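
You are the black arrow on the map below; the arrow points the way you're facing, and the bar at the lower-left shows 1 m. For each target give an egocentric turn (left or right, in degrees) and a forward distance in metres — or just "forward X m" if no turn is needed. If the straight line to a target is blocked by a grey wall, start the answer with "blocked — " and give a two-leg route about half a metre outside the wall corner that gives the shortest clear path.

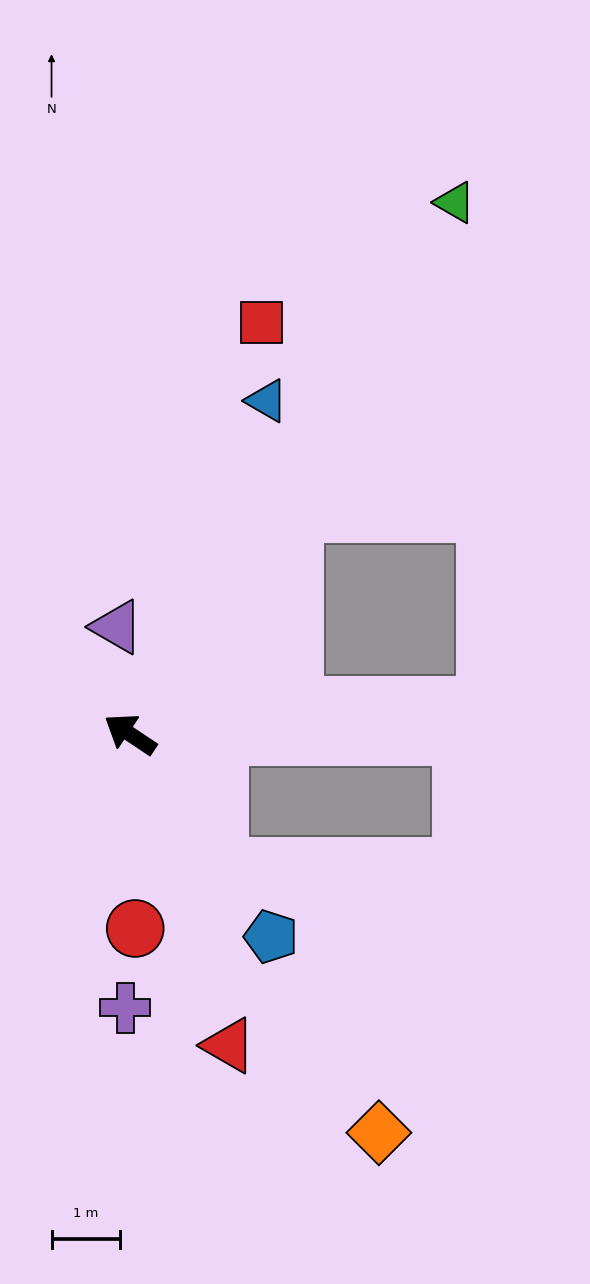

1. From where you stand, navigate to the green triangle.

turn right 88°, forward 9.1 m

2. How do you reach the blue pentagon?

turn left 159°, forward 3.6 m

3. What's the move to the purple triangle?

turn right 49°, forward 1.6 m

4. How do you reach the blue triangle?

turn right 79°, forward 5.3 m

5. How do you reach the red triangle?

turn left 141°, forward 4.8 m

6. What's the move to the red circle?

turn left 125°, forward 2.8 m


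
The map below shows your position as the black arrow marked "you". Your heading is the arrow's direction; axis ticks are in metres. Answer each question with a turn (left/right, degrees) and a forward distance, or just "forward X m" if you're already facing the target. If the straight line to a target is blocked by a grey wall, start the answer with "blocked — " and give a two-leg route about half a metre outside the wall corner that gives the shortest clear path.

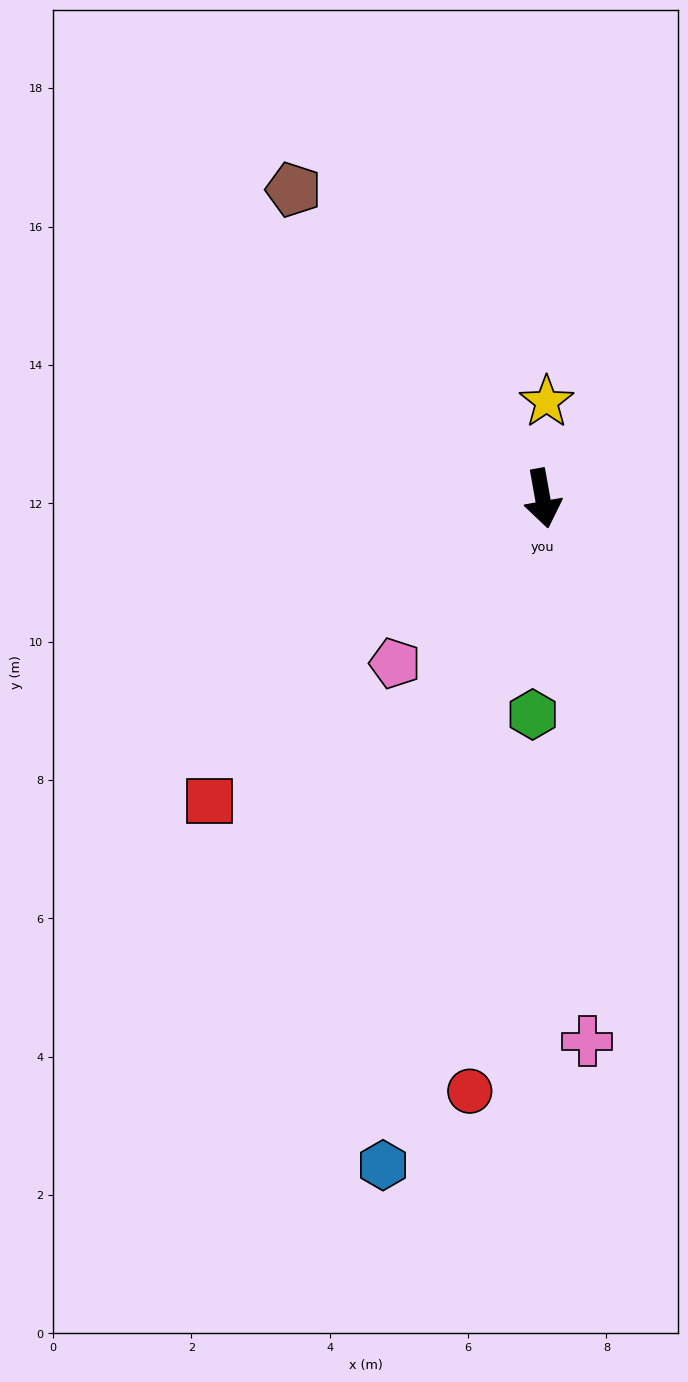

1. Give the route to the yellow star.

turn left 168°, forward 1.4 m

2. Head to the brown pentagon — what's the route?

turn right 151°, forward 5.7 m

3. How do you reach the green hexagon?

turn right 13°, forward 3.1 m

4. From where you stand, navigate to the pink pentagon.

turn right 52°, forward 3.2 m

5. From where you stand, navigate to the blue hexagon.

turn right 24°, forward 9.9 m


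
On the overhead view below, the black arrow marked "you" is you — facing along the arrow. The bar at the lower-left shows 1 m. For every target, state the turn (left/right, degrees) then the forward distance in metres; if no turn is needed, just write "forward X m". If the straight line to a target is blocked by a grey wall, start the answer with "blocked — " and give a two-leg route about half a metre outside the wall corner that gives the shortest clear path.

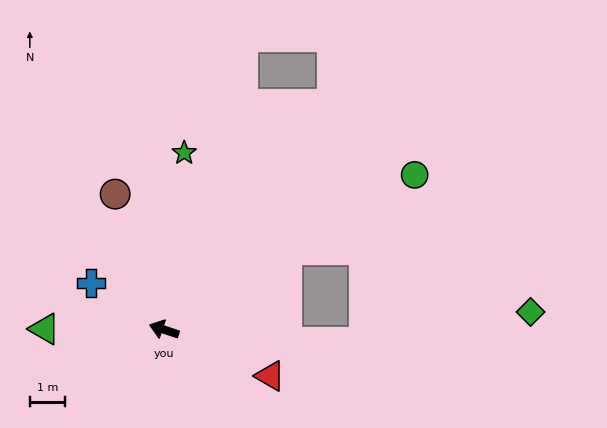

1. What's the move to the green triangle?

turn left 18°, forward 3.4 m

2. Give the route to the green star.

turn right 78°, forward 5.1 m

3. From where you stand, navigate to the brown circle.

turn right 52°, forward 4.1 m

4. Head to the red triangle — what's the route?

turn left 175°, forward 3.3 m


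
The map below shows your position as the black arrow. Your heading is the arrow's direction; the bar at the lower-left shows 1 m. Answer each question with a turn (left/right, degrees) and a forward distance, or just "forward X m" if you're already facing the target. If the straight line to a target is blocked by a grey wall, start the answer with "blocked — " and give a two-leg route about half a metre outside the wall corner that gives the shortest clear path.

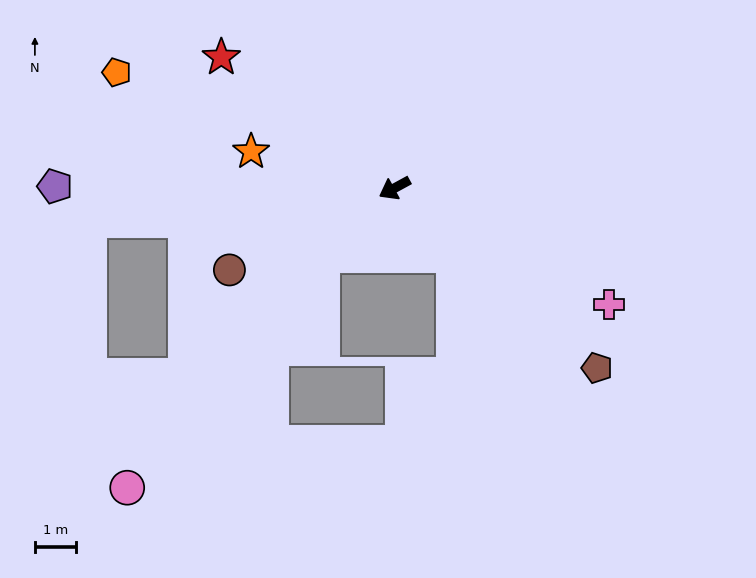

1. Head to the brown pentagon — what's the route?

turn left 110°, forward 6.6 m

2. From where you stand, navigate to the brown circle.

turn right 2°, forward 4.5 m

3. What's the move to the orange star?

turn right 43°, forward 3.6 m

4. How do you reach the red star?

turn right 66°, forward 5.3 m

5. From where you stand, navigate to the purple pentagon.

turn right 29°, forward 8.3 m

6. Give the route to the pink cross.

turn left 123°, forward 6.0 m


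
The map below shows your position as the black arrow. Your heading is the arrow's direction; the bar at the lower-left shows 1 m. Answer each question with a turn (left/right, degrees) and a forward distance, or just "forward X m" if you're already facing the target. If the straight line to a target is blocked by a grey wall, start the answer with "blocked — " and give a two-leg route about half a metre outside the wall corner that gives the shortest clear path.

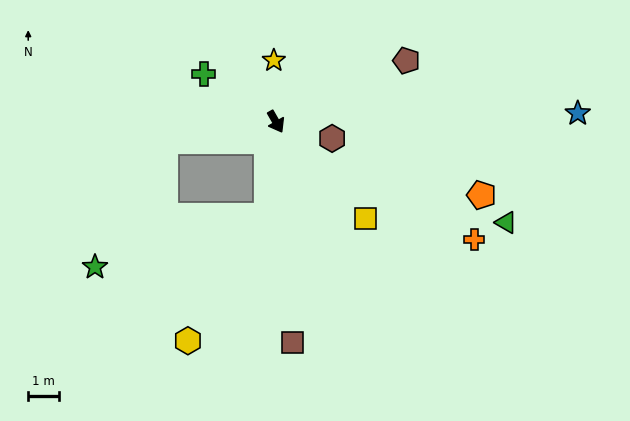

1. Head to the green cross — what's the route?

turn right 153°, forward 2.8 m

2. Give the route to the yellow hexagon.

blocked — turn right 35°, forward 3.1 m, then turn right 27°, forward 4.7 m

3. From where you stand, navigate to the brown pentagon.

turn left 85°, forward 4.6 m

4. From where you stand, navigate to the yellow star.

turn left 152°, forward 2.0 m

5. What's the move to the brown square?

turn right 26°, forward 7.1 m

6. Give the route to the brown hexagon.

turn left 44°, forward 1.9 m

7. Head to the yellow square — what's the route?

turn left 13°, forward 4.2 m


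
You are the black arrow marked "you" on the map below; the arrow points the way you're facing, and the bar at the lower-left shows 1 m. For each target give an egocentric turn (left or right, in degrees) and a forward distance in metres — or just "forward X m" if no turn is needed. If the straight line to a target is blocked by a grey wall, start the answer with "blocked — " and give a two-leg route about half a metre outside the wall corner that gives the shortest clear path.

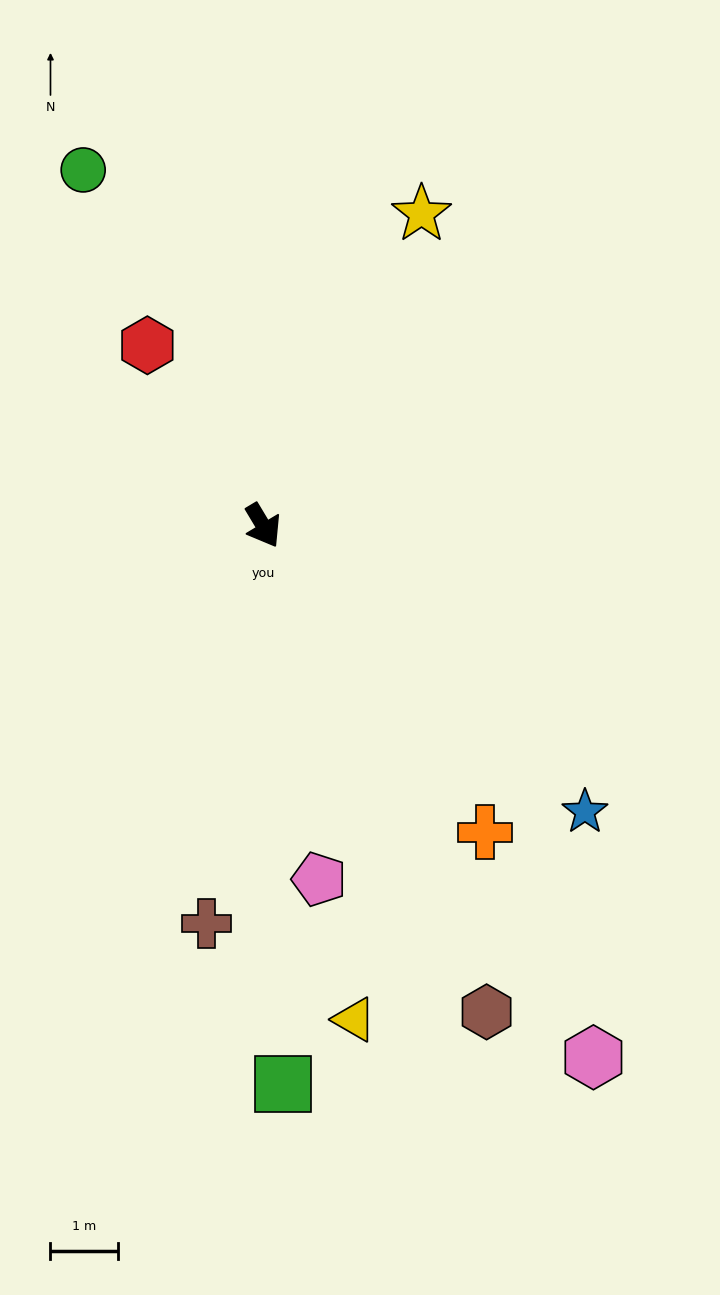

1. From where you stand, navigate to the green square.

turn right 29°, forward 8.3 m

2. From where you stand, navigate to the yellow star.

turn left 122°, forward 5.2 m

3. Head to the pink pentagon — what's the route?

turn right 22°, forward 5.3 m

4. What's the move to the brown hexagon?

turn right 6°, forward 7.9 m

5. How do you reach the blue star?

turn left 17°, forward 6.4 m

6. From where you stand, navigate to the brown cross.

turn right 39°, forward 6.0 m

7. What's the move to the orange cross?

turn left 5°, forward 5.6 m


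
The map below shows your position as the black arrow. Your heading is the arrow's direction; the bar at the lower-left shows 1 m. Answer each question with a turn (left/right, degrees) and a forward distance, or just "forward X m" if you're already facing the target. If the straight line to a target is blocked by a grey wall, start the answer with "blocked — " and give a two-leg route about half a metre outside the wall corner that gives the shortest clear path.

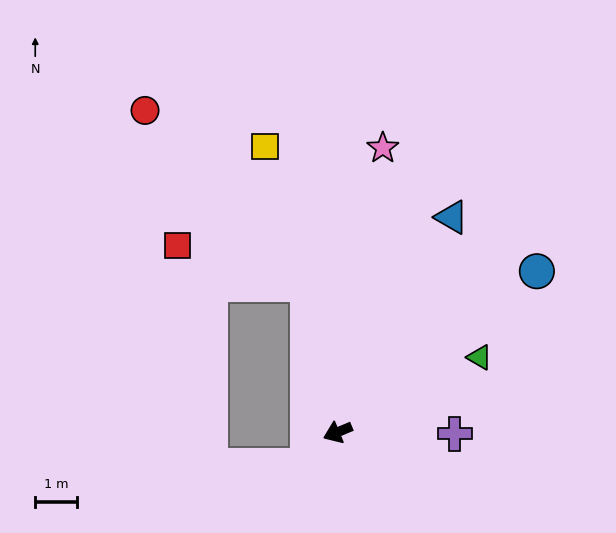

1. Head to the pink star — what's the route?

turn right 122°, forward 6.9 m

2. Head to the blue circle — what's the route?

turn right 164°, forward 6.1 m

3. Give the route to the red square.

blocked — turn right 101°, forward 3.6 m, then turn left 62°, forward 3.3 m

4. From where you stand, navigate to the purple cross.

turn left 157°, forward 2.8 m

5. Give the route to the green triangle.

turn right 175°, forward 3.8 m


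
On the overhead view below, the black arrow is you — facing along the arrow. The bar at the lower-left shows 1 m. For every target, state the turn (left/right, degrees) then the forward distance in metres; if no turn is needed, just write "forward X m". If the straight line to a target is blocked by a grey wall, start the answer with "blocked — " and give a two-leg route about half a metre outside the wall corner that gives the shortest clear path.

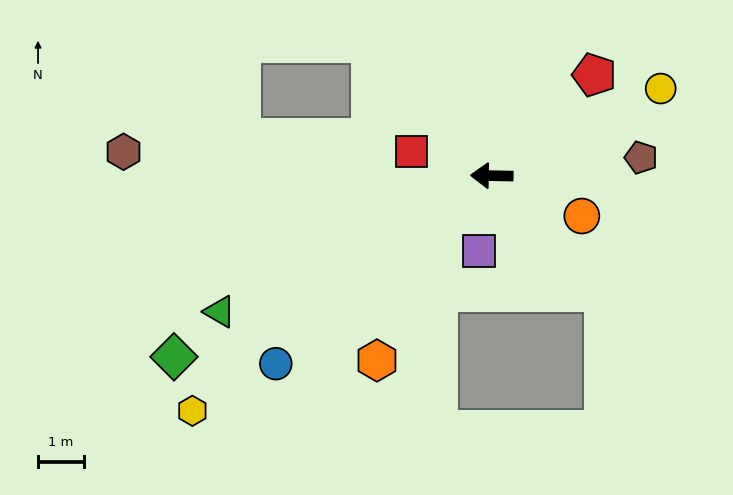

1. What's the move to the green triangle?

turn left 28°, forward 6.6 m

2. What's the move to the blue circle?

turn left 42°, forward 6.2 m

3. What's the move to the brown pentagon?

turn right 172°, forward 3.3 m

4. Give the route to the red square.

turn right 16°, forward 1.8 m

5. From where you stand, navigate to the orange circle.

turn left 157°, forward 2.2 m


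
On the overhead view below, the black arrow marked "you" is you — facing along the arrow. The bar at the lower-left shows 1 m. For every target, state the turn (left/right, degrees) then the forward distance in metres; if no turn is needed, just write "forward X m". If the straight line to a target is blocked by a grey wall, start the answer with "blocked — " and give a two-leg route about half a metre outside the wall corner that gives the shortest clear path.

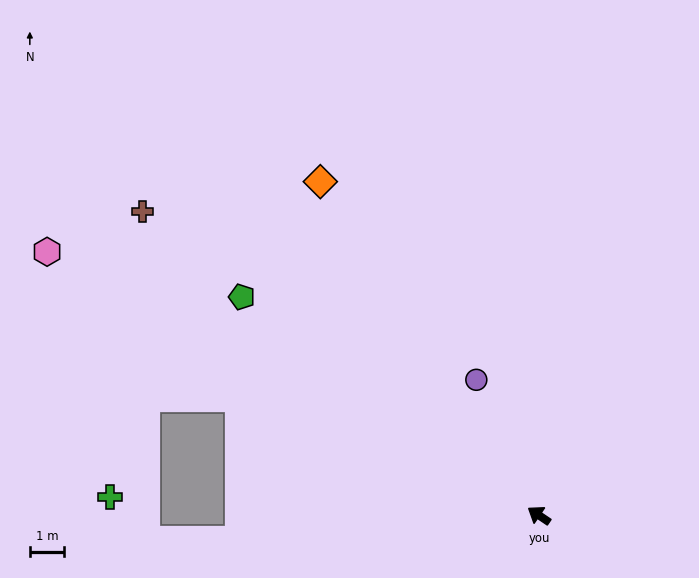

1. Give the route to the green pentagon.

turn right 2°, forward 10.8 m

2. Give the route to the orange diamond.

turn right 23°, forward 11.7 m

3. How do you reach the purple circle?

turn right 31°, forward 4.4 m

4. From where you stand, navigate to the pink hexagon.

turn left 6°, forward 16.3 m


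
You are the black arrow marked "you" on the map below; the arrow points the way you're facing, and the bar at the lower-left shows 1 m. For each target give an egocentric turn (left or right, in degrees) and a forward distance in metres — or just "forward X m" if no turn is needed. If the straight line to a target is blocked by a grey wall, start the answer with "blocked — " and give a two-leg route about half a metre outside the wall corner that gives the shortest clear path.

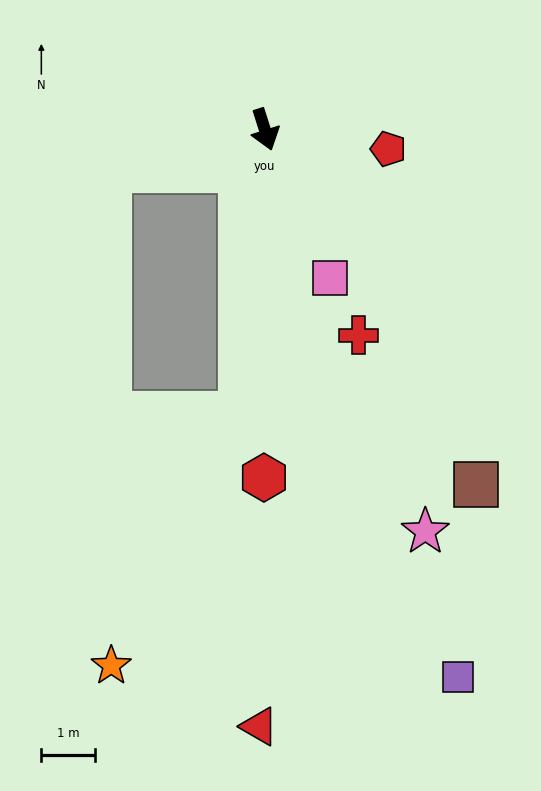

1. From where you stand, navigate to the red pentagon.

turn left 63°, forward 2.3 m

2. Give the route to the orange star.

blocked — turn right 22°, forward 5.4 m, then turn right 23°, forward 5.3 m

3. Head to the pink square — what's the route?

turn left 6°, forward 3.0 m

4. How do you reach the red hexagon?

turn right 18°, forward 6.5 m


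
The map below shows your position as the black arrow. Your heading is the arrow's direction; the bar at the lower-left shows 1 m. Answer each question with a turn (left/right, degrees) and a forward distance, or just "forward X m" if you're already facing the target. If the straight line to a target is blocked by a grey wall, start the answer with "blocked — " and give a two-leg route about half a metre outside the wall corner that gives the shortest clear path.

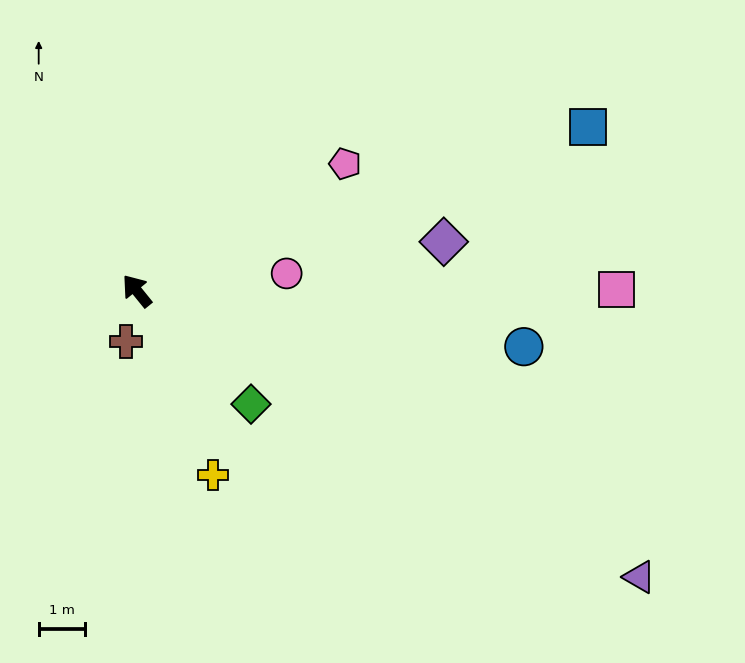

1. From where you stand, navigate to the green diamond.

turn right 174°, forward 3.5 m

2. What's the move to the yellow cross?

turn left 164°, forward 4.3 m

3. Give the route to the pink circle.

turn right 122°, forward 3.2 m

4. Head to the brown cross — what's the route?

turn left 129°, forward 1.1 m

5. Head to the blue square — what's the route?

turn right 109°, forward 10.3 m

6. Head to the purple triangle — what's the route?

turn right 159°, forward 12.4 m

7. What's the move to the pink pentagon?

turn right 98°, forward 5.2 m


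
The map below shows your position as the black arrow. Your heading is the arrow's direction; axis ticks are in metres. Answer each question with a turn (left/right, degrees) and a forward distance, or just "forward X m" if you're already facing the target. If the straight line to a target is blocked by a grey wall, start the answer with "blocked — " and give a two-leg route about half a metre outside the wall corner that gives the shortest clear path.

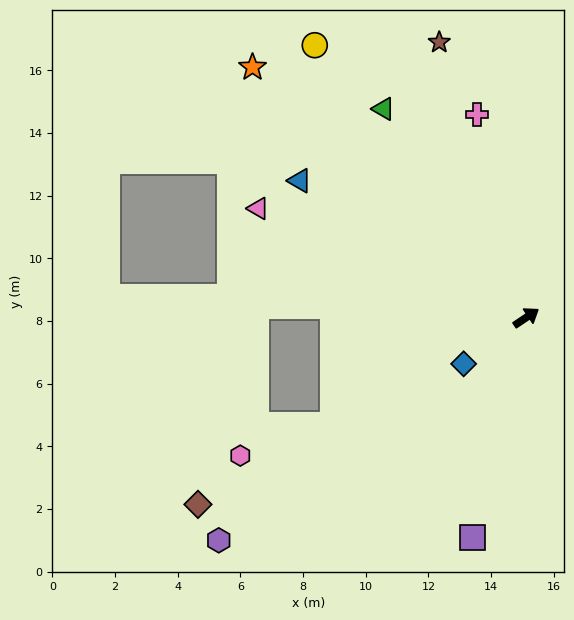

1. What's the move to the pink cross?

turn left 70°, forward 6.7 m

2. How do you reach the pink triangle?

turn left 124°, forward 9.2 m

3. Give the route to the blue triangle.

turn left 115°, forward 8.4 m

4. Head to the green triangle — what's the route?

turn left 91°, forward 8.1 m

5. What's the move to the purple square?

turn right 137°, forward 7.2 m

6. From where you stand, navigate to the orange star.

turn left 104°, forward 11.8 m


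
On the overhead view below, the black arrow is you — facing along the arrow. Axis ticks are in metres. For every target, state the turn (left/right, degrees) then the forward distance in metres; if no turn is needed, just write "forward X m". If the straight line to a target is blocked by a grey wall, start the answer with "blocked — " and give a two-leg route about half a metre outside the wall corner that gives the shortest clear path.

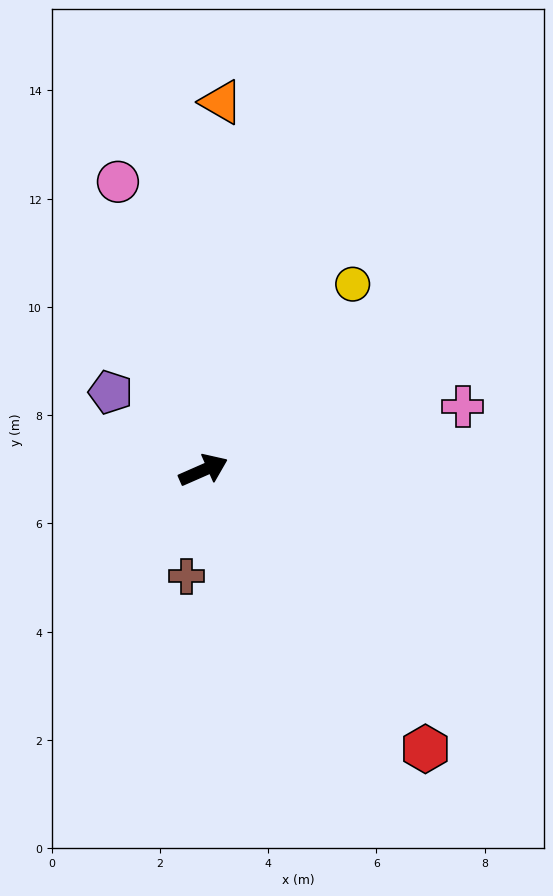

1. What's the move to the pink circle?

turn left 83°, forward 5.6 m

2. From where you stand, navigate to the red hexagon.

turn right 75°, forward 6.6 m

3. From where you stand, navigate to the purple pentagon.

turn left 116°, forward 2.2 m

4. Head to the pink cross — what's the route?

turn right 10°, forward 4.9 m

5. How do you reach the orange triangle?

turn left 64°, forward 6.8 m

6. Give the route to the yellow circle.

turn left 28°, forward 4.4 m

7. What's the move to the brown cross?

turn right 123°, forward 2.0 m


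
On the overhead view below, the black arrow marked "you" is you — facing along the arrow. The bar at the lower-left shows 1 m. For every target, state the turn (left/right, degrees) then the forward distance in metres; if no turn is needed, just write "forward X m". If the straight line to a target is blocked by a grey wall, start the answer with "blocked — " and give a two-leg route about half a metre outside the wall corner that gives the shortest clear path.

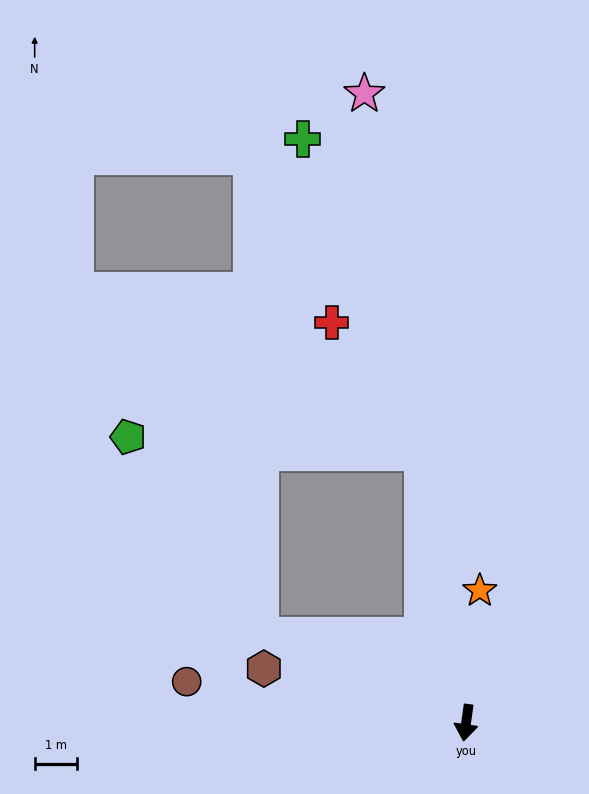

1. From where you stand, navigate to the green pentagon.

blocked — turn right 105°, forward 5.3 m, then turn right 33°, forward 5.6 m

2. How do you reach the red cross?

blocked — turn right 163°, forward 6.5 m, then turn left 26°, forward 3.7 m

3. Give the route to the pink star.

turn right 163°, forward 15.0 m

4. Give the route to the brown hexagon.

turn right 97°, forward 4.9 m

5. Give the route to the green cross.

blocked — turn right 163°, forward 6.5 m, then turn left 12°, forward 7.9 m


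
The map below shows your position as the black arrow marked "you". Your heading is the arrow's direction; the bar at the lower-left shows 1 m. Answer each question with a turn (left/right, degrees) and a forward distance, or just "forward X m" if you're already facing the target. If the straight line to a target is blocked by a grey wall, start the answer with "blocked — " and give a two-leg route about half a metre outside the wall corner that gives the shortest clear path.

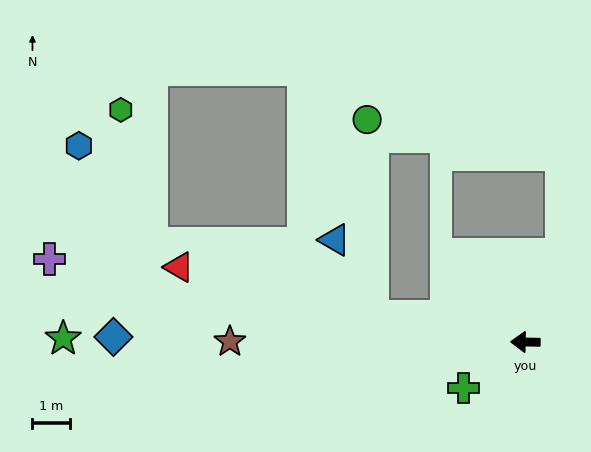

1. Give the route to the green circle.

blocked — turn right 9°, forward 4.1 m, then turn right 78°, forward 5.3 m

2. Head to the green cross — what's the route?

turn left 38°, forward 2.1 m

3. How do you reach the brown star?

forward 7.9 m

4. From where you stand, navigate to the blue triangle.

blocked — turn right 9°, forward 4.1 m, then turn right 53°, forward 2.3 m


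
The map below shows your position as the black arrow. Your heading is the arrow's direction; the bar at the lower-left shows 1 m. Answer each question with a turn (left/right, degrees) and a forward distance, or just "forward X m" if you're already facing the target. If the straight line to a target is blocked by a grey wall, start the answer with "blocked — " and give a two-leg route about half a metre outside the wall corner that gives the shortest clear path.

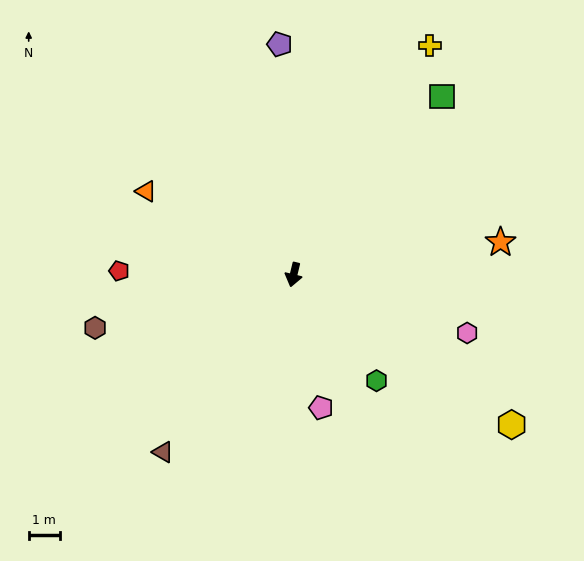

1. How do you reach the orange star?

turn left 113°, forward 6.7 m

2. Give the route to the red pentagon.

turn right 78°, forward 5.6 m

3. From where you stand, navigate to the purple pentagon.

turn right 163°, forward 7.4 m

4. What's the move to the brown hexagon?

turn right 61°, forward 6.6 m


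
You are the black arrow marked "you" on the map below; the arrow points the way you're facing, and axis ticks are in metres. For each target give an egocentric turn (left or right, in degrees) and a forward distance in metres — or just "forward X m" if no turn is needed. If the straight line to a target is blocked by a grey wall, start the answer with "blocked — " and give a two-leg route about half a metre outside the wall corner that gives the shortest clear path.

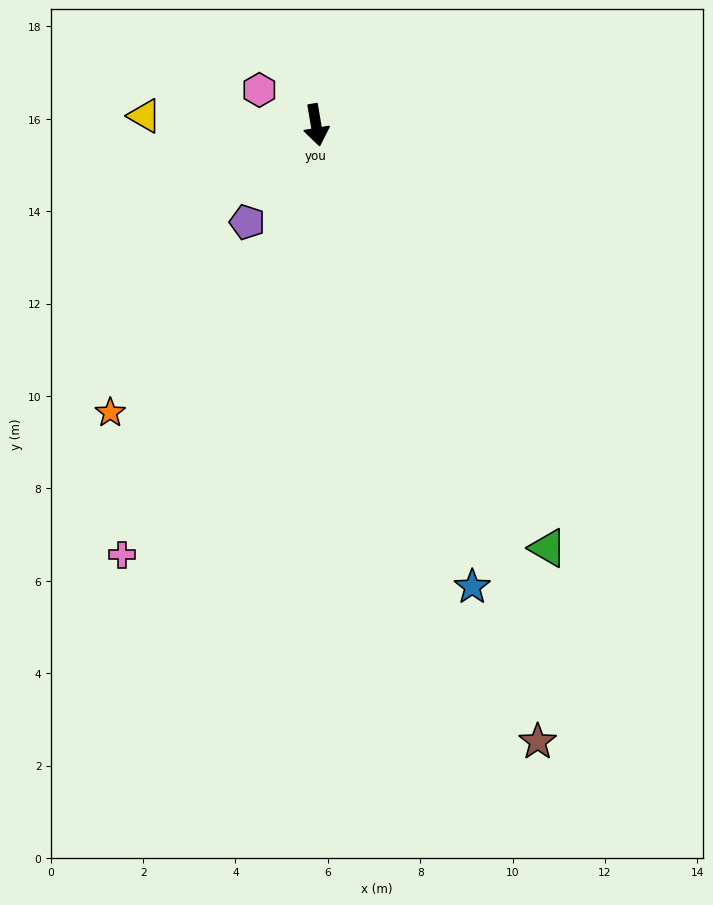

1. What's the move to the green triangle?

turn left 19°, forward 10.4 m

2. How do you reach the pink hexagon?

turn right 131°, forward 1.4 m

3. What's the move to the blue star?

turn left 9°, forward 10.6 m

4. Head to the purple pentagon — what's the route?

turn right 45°, forward 2.6 m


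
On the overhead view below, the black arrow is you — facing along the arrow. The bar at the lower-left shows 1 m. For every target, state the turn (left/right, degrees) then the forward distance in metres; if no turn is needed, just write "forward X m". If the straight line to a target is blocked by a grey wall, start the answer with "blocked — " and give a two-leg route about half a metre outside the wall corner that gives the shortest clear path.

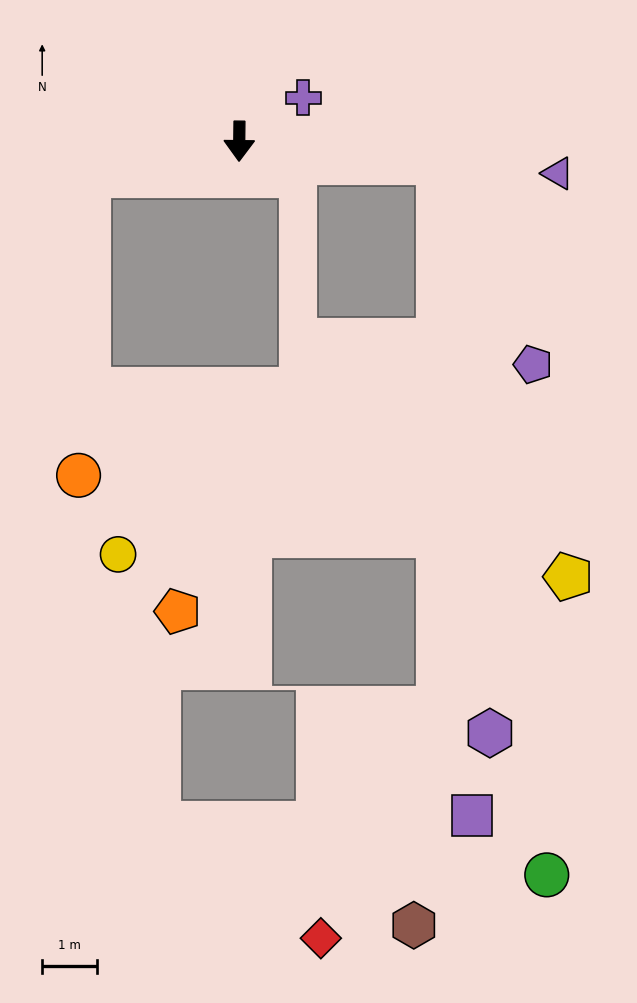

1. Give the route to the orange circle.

blocked — turn right 77°, forward 2.8 m, then turn left 76°, forward 5.5 m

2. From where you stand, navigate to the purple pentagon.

blocked — turn left 85°, forward 3.7 m, then turn right 60°, forward 4.1 m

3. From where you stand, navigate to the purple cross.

turn left 125°, forward 1.4 m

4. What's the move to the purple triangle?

turn left 85°, forward 5.9 m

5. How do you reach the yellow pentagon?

blocked — turn left 85°, forward 3.7 m, then turn right 67°, forward 8.0 m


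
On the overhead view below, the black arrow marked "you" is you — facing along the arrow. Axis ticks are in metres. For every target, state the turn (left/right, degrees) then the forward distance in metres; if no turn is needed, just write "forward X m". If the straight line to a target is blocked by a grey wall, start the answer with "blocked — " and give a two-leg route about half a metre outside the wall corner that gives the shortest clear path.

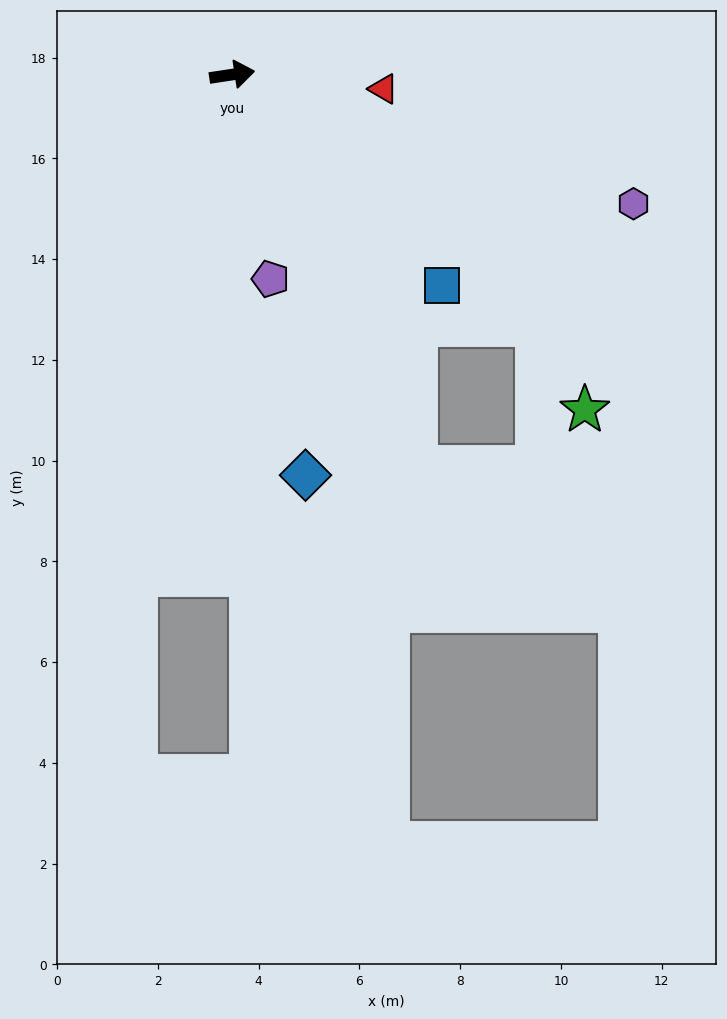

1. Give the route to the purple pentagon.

turn right 88°, forward 4.1 m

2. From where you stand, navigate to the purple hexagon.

turn right 26°, forward 8.4 m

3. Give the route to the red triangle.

turn right 14°, forward 3.0 m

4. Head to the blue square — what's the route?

turn right 54°, forward 5.9 m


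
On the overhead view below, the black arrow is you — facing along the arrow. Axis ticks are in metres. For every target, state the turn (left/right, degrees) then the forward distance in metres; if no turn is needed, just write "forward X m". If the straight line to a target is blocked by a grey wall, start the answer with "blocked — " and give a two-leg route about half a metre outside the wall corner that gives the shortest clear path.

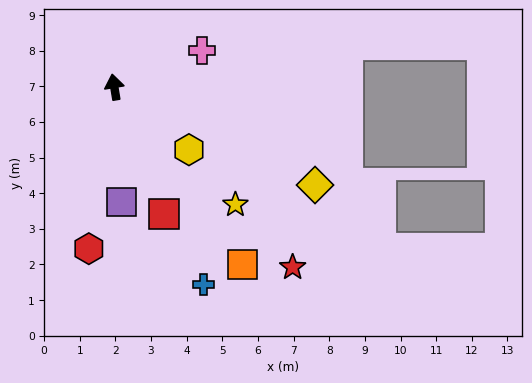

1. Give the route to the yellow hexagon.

turn right 139°, forward 2.7 m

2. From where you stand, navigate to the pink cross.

turn right 77°, forward 2.7 m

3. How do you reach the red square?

turn right 168°, forward 3.8 m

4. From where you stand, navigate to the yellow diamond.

turn right 125°, forward 6.3 m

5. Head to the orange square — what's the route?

turn right 154°, forward 6.1 m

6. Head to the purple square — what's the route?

turn left 174°, forward 3.2 m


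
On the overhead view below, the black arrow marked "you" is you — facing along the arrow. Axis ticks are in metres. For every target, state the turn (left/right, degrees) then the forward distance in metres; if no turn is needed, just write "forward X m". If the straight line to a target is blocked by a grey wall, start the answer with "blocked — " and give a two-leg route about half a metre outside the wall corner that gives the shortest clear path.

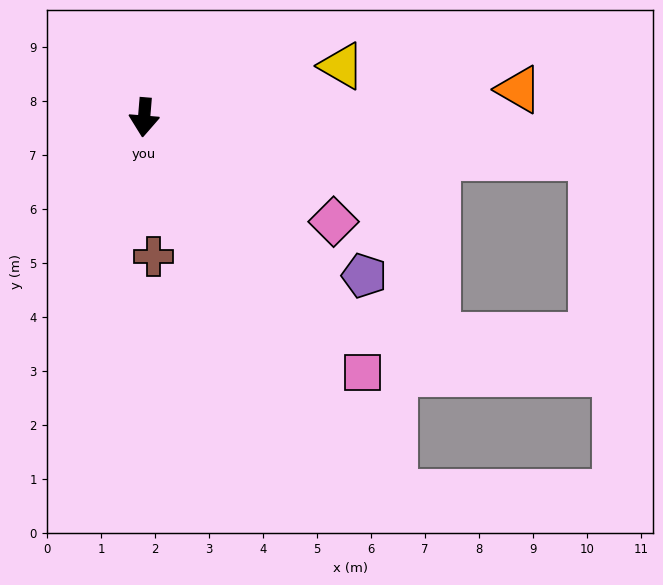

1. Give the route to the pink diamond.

turn left 66°, forward 4.0 m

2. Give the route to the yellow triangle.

turn left 109°, forward 3.8 m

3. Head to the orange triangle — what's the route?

turn left 99°, forward 7.0 m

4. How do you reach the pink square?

turn left 45°, forward 6.2 m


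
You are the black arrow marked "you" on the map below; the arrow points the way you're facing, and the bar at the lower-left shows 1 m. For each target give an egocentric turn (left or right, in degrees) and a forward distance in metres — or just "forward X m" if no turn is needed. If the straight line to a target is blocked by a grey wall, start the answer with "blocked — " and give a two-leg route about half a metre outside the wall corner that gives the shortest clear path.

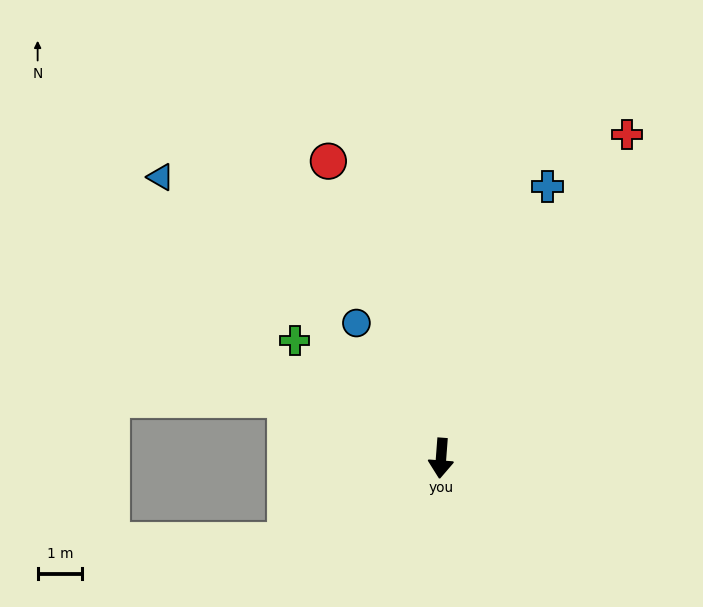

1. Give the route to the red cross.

turn left 154°, forward 8.4 m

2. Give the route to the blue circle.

turn right 144°, forward 3.6 m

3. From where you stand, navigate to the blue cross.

turn left 163°, forward 6.6 m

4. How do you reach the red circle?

turn right 155°, forward 7.1 m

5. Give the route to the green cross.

turn right 125°, forward 4.2 m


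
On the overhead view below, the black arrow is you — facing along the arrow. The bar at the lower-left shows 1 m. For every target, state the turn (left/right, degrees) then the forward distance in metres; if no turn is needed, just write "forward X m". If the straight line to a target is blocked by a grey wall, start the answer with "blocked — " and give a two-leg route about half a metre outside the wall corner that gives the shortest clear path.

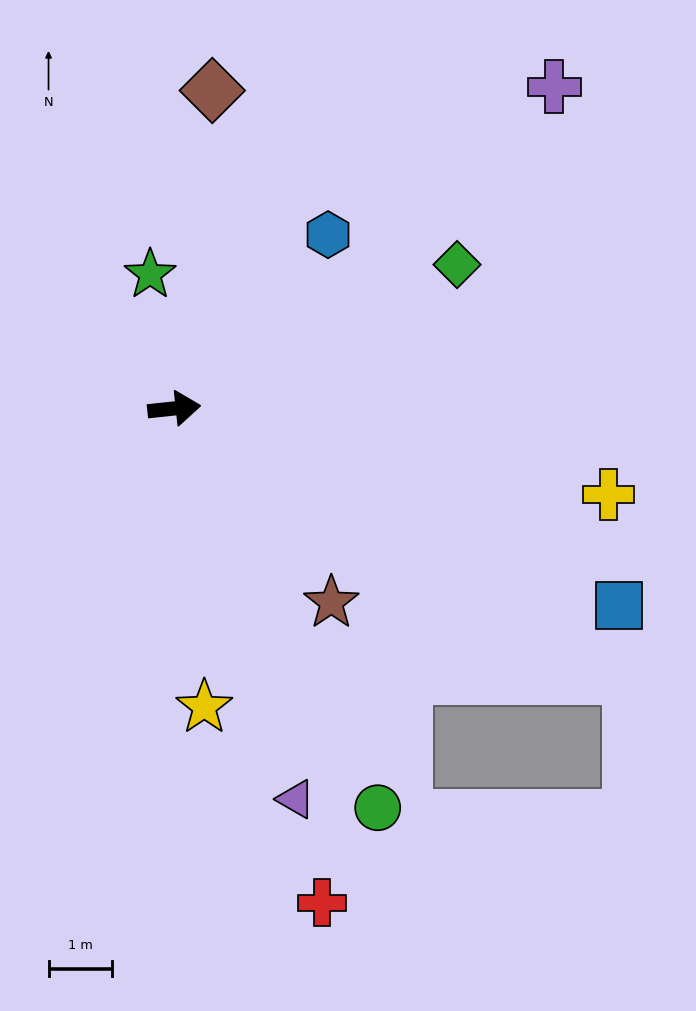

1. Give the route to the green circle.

turn right 69°, forward 7.0 m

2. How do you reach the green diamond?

turn left 21°, forward 5.0 m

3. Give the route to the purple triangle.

turn right 79°, forward 6.4 m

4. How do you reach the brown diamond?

turn left 77°, forward 5.0 m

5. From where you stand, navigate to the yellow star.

turn right 90°, forward 4.7 m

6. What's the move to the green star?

turn left 94°, forward 2.1 m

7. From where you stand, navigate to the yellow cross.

turn right 17°, forward 6.9 m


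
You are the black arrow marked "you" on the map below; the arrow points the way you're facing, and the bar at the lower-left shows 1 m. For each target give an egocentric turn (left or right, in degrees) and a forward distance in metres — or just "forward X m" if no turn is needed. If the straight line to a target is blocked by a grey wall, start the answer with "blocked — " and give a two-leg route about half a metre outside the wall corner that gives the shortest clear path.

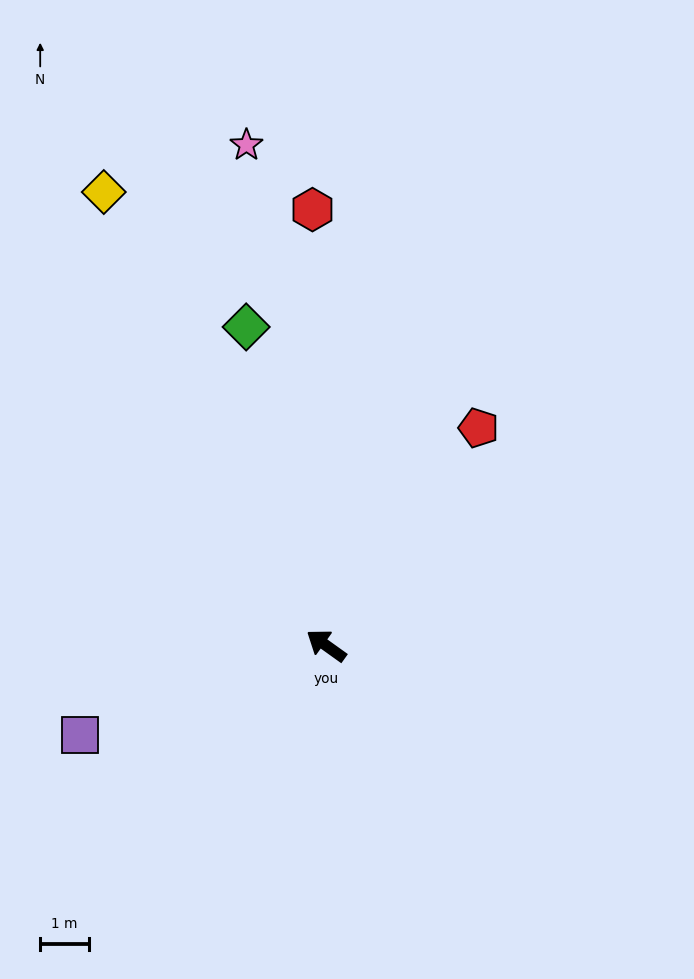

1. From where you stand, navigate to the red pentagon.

turn right 89°, forward 5.4 m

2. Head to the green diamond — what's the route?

turn right 40°, forward 6.7 m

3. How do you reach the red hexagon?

turn right 53°, forward 8.9 m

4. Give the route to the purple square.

turn left 56°, forward 5.4 m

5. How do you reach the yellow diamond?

turn right 28°, forward 10.4 m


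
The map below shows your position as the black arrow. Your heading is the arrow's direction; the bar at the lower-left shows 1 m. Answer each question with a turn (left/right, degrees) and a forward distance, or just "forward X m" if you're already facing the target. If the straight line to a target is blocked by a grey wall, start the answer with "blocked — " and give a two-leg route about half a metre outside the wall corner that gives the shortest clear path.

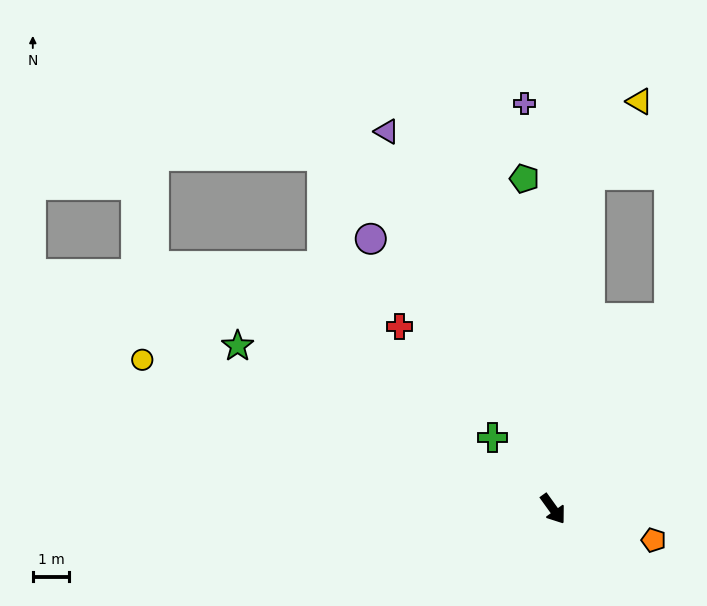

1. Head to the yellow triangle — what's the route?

blocked — turn left 138°, forward 9.3 m, then turn right 28°, forward 2.4 m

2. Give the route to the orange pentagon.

turn left 37°, forward 2.9 m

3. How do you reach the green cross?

turn right 175°, forward 2.6 m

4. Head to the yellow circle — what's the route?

turn right 146°, forward 12.1 m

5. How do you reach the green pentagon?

turn left 149°, forward 9.2 m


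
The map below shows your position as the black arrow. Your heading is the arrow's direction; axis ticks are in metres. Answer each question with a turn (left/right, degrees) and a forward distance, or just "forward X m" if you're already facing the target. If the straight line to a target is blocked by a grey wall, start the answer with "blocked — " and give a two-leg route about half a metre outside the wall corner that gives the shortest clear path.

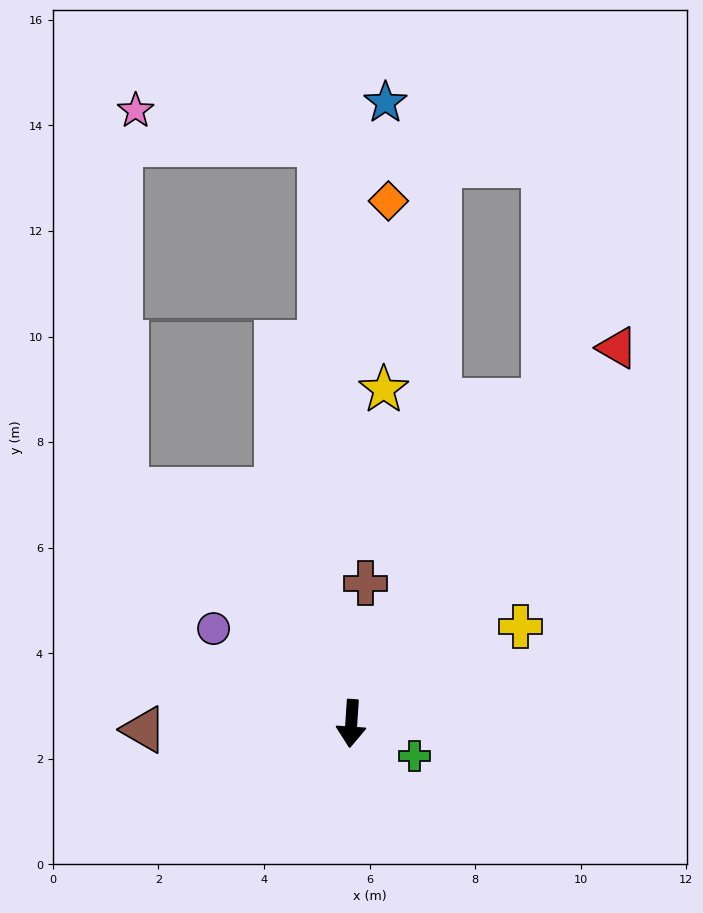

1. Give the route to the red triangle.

turn left 149°, forward 8.7 m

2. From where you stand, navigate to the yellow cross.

turn left 124°, forward 3.7 m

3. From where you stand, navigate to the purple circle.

turn right 121°, forward 3.2 m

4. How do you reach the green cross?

turn left 67°, forward 1.3 m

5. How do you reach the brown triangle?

turn right 84°, forward 3.9 m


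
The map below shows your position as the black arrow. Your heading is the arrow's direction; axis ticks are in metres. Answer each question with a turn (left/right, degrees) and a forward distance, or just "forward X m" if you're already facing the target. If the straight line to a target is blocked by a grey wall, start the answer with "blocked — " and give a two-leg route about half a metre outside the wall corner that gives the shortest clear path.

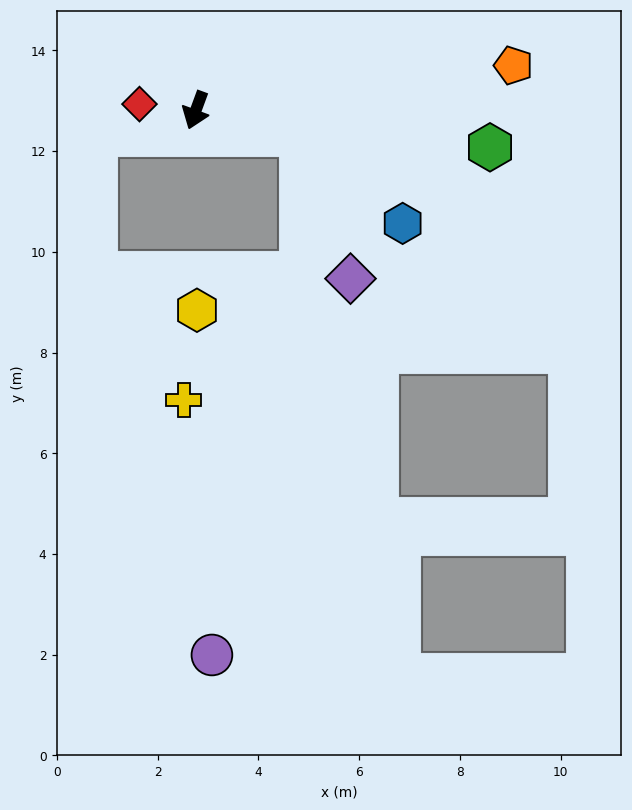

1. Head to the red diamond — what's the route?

turn right 76°, forward 1.1 m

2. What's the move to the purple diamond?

blocked — turn left 97°, forward 2.1 m, then turn right 58°, forward 3.0 m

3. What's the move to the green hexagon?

turn left 103°, forward 5.9 m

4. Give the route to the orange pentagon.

turn left 118°, forward 6.4 m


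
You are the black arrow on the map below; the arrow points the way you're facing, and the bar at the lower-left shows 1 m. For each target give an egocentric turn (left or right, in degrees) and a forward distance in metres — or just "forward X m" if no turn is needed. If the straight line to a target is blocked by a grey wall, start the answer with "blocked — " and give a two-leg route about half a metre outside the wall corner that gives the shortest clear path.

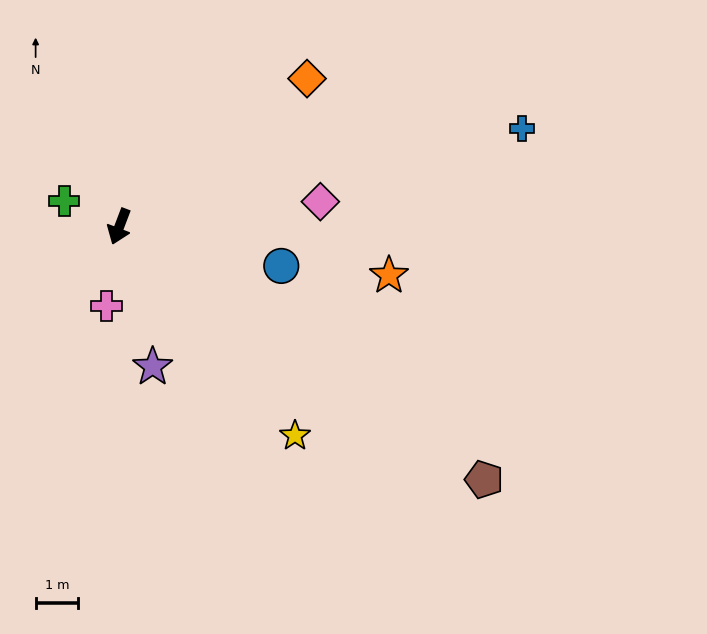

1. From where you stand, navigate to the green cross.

turn right 94°, forward 1.4 m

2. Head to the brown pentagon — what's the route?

turn left 76°, forward 10.5 m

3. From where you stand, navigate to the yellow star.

turn left 61°, forward 6.5 m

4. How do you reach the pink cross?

turn left 12°, forward 1.9 m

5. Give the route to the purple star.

turn left 34°, forward 3.4 m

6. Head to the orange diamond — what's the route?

turn left 149°, forward 5.6 m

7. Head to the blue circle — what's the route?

turn left 97°, forward 3.9 m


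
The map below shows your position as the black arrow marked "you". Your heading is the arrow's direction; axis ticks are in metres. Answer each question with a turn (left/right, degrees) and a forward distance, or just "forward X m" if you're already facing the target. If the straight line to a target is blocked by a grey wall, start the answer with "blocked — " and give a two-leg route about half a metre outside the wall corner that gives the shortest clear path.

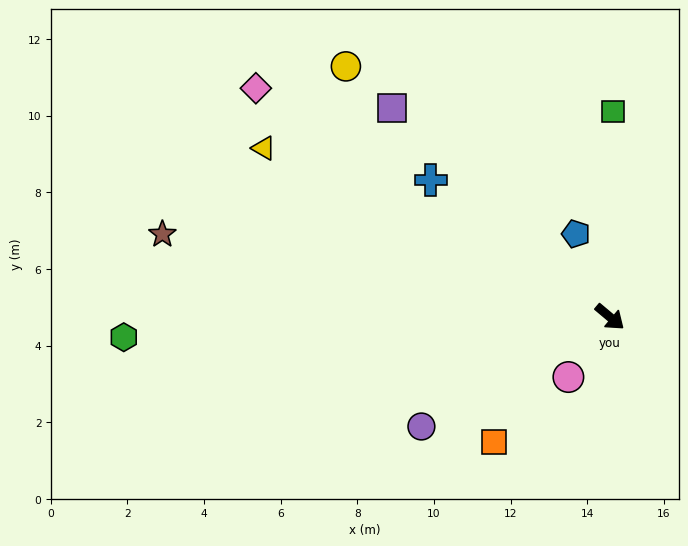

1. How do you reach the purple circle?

turn right 110°, forward 5.7 m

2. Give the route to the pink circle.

turn right 85°, forward 1.9 m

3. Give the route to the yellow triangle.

turn right 166°, forward 10.0 m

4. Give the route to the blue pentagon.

turn left 152°, forward 2.3 m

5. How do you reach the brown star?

turn right 151°, forward 11.9 m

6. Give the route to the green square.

turn left 129°, forward 5.4 m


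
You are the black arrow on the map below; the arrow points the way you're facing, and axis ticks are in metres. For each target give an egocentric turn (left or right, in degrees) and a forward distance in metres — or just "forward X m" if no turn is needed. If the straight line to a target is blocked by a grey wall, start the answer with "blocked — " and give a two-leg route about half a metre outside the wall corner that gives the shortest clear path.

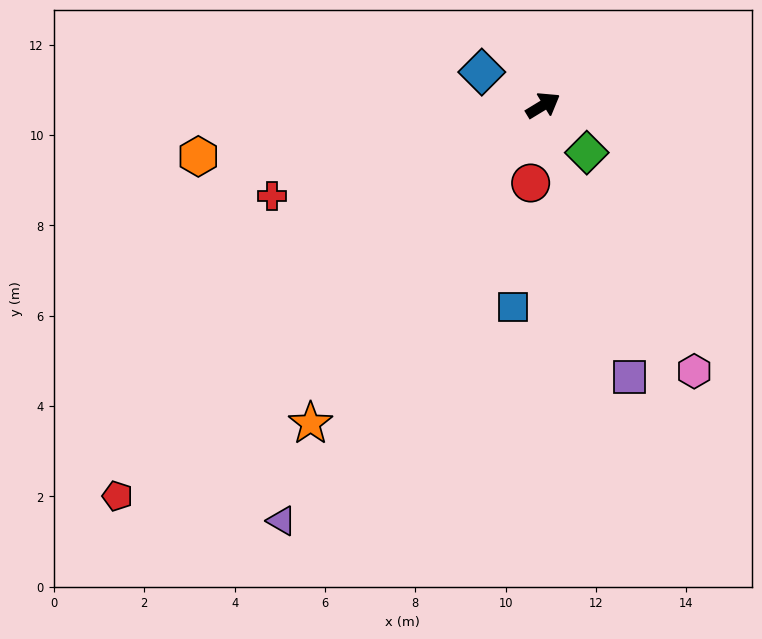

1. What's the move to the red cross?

turn left 167°, forward 6.3 m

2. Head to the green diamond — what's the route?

turn right 79°, forward 1.4 m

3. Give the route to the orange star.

turn right 157°, forward 8.7 m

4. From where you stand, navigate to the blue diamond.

turn left 120°, forward 1.5 m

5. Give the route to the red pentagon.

turn right 169°, forward 12.8 m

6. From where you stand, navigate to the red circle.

turn right 130°, forward 1.7 m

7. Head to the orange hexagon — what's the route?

turn left 157°, forward 7.7 m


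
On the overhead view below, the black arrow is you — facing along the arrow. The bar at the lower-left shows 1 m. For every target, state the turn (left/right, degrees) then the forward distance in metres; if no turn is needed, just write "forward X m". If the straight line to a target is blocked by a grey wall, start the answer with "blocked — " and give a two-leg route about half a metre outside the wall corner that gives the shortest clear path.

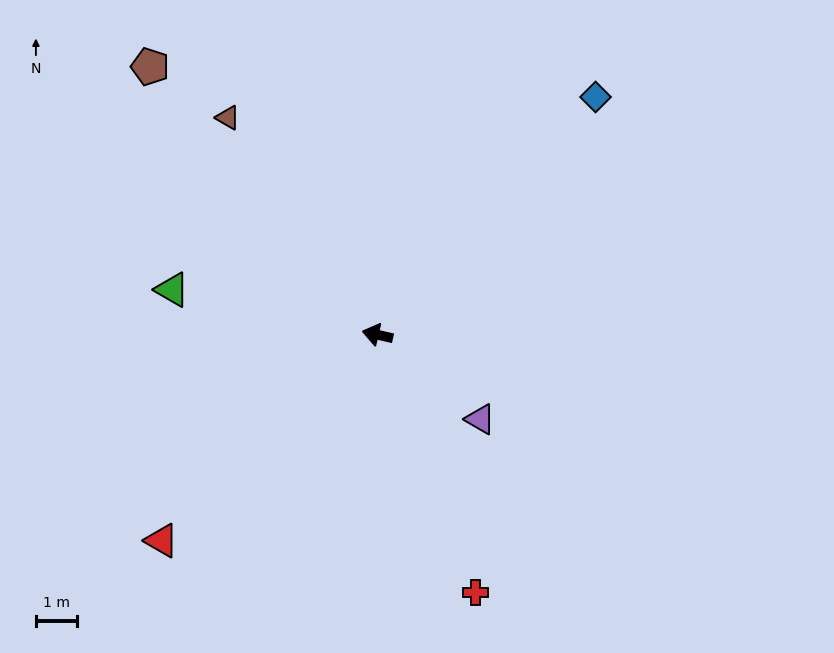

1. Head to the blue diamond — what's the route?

turn right 120°, forward 7.8 m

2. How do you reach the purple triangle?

turn left 153°, forward 3.2 m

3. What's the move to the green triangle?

forward 5.1 m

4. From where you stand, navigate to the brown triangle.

turn right 43°, forward 6.4 m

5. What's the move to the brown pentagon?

turn right 37°, forward 8.5 m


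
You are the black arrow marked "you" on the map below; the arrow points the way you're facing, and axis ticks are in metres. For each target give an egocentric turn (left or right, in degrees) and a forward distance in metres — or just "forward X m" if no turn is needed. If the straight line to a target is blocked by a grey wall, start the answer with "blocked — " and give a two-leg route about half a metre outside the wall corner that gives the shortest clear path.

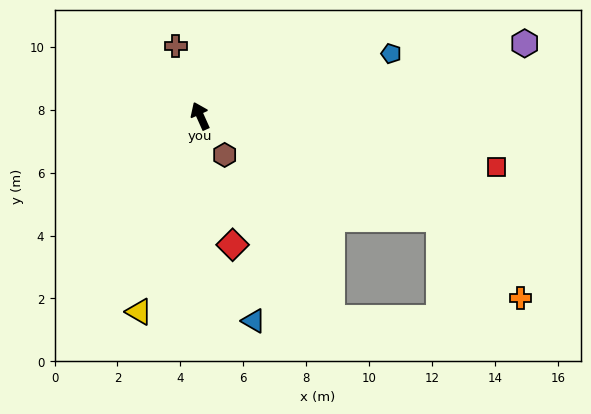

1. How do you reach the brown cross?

turn right 5°, forward 2.4 m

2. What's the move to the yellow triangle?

turn left 139°, forward 6.5 m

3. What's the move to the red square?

turn right 124°, forward 9.6 m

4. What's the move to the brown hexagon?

turn right 172°, forward 1.5 m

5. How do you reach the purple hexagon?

turn right 102°, forward 10.6 m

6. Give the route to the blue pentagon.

turn right 96°, forward 6.4 m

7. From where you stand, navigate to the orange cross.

blocked — turn right 138°, forward 8.3 m, then turn right 20°, forward 3.6 m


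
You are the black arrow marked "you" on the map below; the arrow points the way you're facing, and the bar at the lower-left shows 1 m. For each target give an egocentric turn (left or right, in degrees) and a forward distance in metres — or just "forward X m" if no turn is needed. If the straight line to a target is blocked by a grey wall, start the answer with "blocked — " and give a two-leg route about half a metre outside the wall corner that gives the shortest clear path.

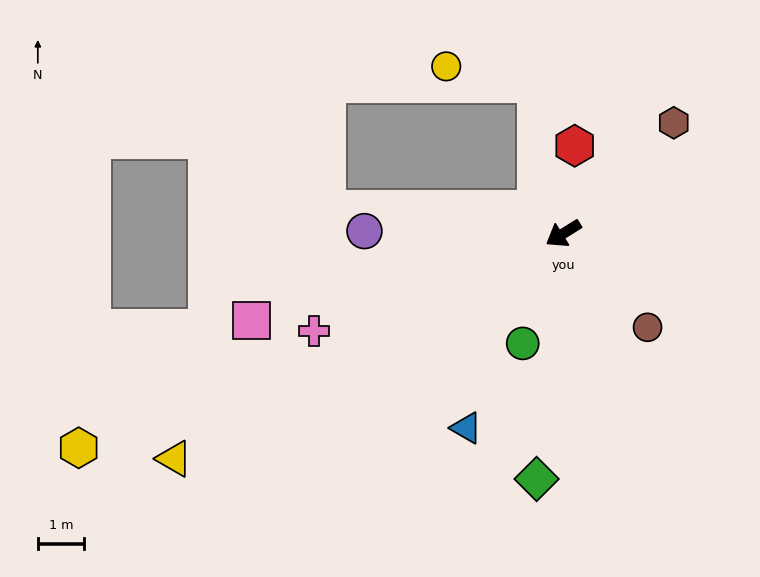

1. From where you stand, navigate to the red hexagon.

turn right 129°, forward 1.9 m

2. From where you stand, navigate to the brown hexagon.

turn right 167°, forward 3.4 m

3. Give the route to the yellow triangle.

forward 9.8 m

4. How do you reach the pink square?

turn right 16°, forward 7.0 m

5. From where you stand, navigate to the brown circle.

turn left 100°, forward 2.7 m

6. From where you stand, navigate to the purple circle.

turn right 33°, forward 4.3 m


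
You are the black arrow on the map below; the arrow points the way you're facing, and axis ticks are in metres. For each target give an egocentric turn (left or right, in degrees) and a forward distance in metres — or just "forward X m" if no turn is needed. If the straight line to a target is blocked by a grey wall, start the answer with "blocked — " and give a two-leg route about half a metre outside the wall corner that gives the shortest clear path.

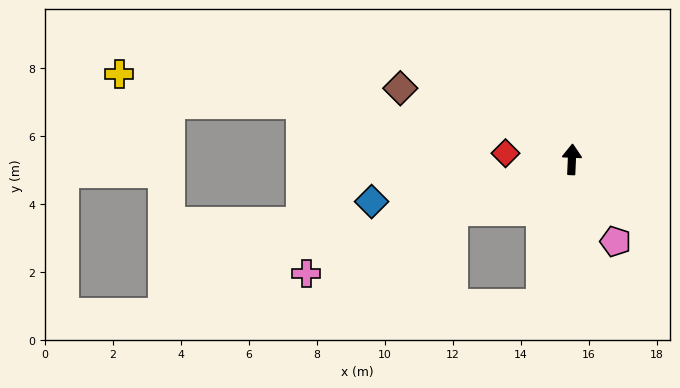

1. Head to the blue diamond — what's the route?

turn left 104°, forward 6.0 m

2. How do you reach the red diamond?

turn left 87°, forward 2.0 m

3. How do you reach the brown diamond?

turn left 70°, forward 5.5 m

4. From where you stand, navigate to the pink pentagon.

turn right 150°, forward 2.7 m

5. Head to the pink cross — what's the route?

turn left 116°, forward 8.5 m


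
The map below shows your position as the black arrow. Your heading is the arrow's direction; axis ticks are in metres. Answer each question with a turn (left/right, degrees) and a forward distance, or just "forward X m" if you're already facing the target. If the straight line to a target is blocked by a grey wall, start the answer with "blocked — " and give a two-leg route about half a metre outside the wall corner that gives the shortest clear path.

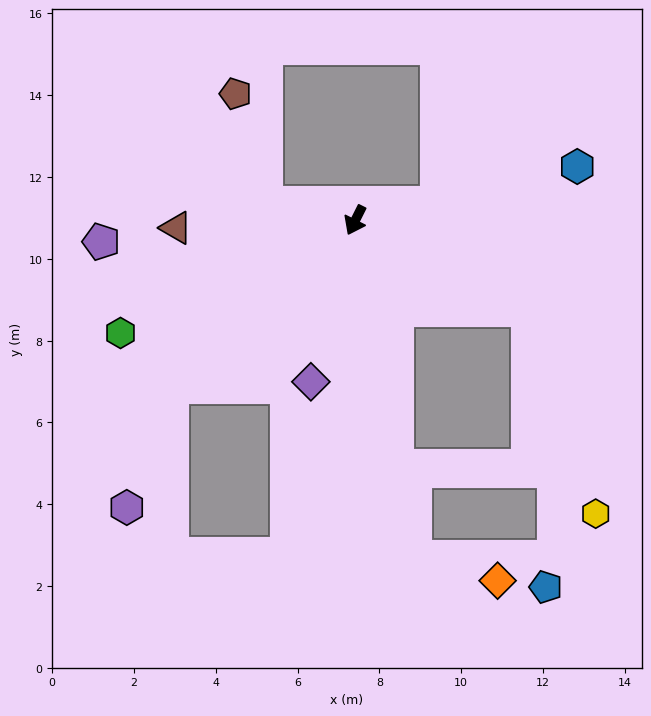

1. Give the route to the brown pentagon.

blocked — turn right 74°, forward 2.2 m, then turn right 64°, forward 2.8 m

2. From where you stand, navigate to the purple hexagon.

blocked — turn right 21°, forward 6.1 m, then turn left 27°, forward 3.2 m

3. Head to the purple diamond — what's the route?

turn left 11°, forward 4.1 m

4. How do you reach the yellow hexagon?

blocked — turn left 89°, forward 4.8 m, then turn right 44°, forward 5.2 m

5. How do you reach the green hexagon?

turn right 38°, forward 6.4 m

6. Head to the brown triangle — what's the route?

turn right 61°, forward 4.4 m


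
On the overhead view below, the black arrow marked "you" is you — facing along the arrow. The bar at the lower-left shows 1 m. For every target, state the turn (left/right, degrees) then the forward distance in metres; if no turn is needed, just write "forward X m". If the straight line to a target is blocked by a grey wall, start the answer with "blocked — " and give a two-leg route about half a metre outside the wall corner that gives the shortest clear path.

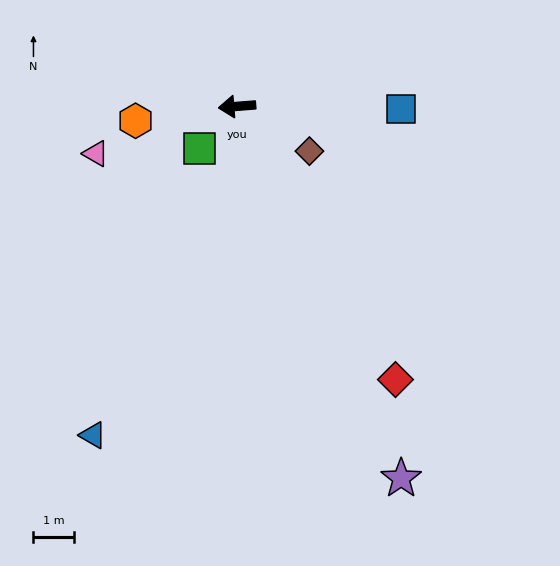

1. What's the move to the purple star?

turn left 109°, forward 10.0 m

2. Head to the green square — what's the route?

turn left 43°, forward 1.4 m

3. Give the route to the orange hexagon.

turn left 4°, forward 2.5 m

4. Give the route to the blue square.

turn left 175°, forward 4.0 m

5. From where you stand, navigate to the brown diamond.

turn left 144°, forward 2.1 m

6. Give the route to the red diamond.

turn left 116°, forward 7.8 m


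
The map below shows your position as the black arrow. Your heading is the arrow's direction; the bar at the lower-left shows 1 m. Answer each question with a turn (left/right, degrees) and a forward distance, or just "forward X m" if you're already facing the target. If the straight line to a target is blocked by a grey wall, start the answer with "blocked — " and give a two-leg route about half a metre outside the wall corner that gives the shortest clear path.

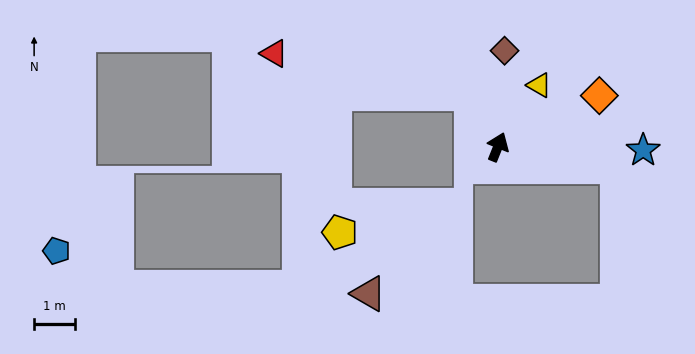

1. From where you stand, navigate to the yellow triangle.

turn right 12°, forward 1.8 m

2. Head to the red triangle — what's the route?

blocked — turn left 48°, forward 1.5 m, then turn left 52°, forward 4.9 m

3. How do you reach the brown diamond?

turn left 18°, forward 2.3 m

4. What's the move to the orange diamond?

turn right 41°, forward 2.8 m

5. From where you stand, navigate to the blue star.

turn right 70°, forward 3.5 m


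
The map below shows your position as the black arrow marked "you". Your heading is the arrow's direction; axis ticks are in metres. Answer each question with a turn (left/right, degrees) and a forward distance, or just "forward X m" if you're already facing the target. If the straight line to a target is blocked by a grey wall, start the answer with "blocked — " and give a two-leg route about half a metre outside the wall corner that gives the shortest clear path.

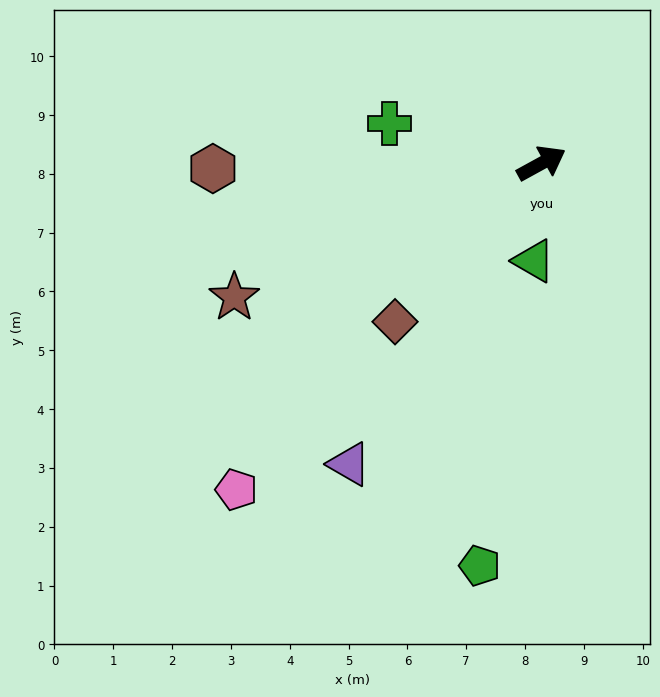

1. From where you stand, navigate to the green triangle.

turn right 123°, forward 1.7 m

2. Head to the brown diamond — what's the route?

turn right 162°, forward 3.7 m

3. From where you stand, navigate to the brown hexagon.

turn left 152°, forward 5.6 m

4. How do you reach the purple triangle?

turn right 151°, forward 6.1 m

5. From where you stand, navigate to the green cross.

turn left 137°, forward 2.7 m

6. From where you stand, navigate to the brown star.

turn left 175°, forward 5.7 m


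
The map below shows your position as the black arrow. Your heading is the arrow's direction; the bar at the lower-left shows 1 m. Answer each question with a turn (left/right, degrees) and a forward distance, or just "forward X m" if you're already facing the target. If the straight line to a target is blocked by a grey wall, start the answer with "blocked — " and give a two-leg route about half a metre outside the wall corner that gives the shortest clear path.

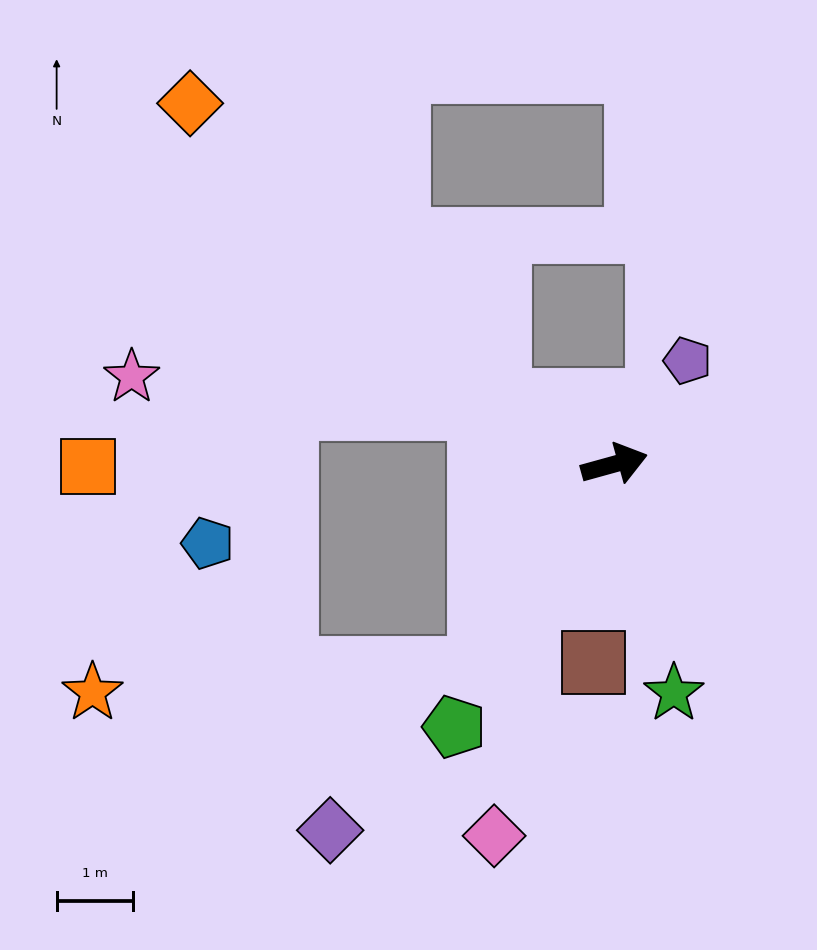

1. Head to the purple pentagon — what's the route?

turn left 39°, forward 1.7 m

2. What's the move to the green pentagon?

turn right 137°, forward 4.0 m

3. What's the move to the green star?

turn right 91°, forward 3.1 m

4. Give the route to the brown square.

turn right 112°, forward 2.6 m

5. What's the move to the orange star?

blocked — turn right 139°, forward 3.2 m, then turn right 53°, forward 5.1 m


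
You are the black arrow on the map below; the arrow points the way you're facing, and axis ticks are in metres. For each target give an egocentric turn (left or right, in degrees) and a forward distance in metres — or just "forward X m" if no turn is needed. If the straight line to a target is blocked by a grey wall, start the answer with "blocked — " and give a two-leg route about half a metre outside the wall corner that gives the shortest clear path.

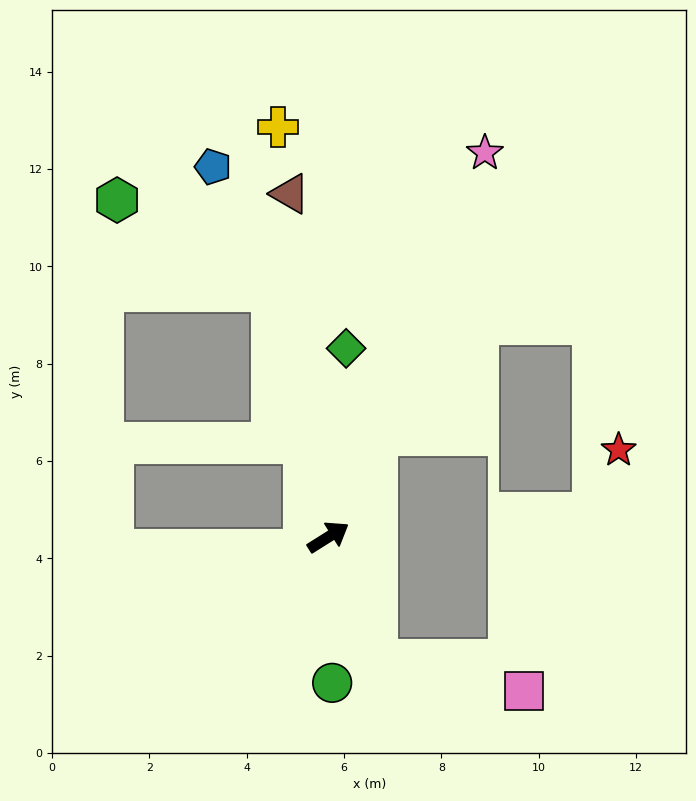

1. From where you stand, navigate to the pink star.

turn left 36°, forward 8.5 m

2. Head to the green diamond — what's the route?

turn left 52°, forward 3.9 m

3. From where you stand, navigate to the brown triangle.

turn left 64°, forward 7.1 m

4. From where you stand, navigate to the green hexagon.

blocked — turn left 71°, forward 5.2 m, then turn left 46°, forward 3.7 m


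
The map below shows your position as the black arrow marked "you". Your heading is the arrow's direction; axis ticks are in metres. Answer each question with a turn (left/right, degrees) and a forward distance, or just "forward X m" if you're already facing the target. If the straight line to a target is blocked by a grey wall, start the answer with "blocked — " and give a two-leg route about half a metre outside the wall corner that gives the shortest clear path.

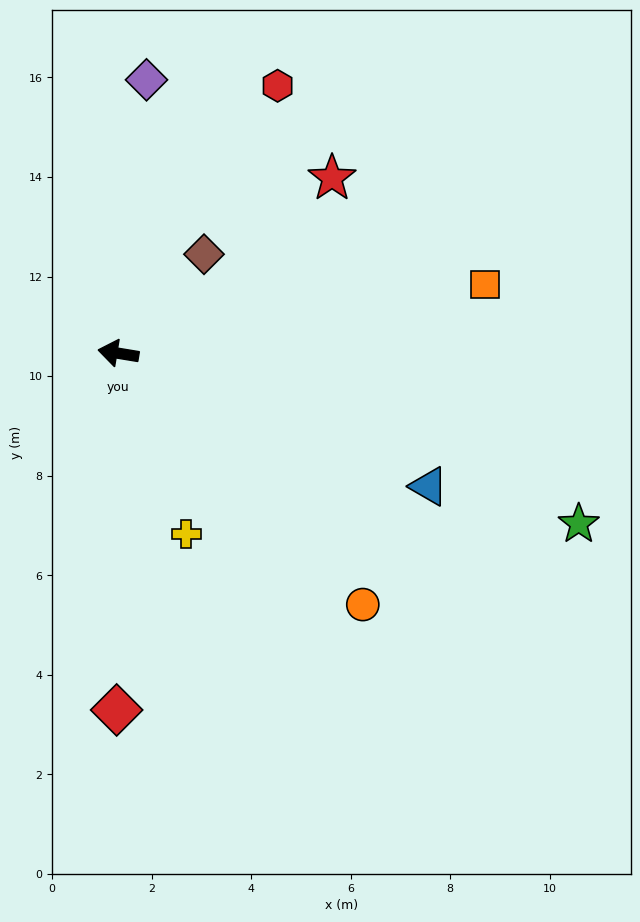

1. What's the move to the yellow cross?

turn left 120°, forward 3.9 m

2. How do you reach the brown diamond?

turn right 122°, forward 2.6 m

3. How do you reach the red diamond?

turn left 99°, forward 7.2 m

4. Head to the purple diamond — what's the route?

turn right 87°, forward 5.5 m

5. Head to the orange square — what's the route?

turn right 160°, forward 7.5 m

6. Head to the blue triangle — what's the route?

turn left 166°, forward 6.8 m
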